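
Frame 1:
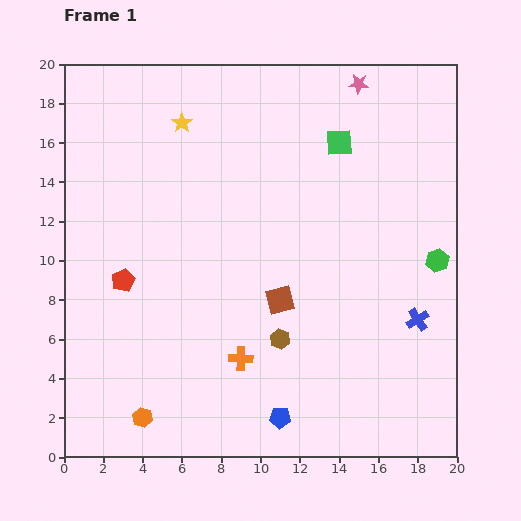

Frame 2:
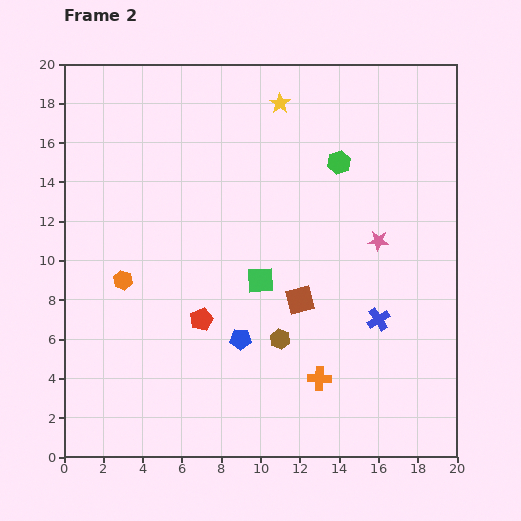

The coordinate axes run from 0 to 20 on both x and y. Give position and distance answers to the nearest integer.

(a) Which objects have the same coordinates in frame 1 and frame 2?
the brown hexagon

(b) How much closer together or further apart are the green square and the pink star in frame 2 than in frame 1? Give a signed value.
+3

Distance in frame 1: 3. Distance in frame 2: 6.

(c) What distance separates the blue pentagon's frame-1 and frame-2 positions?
4

The blue pentagon moved from (11, 2) to (9, 6), a distance of √(2² + 4²) ≈ 4.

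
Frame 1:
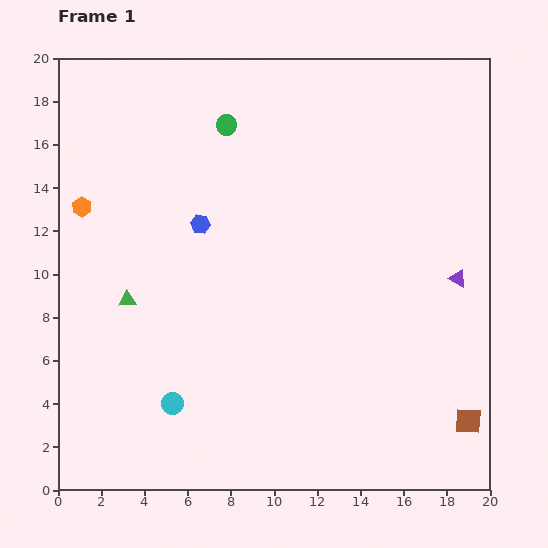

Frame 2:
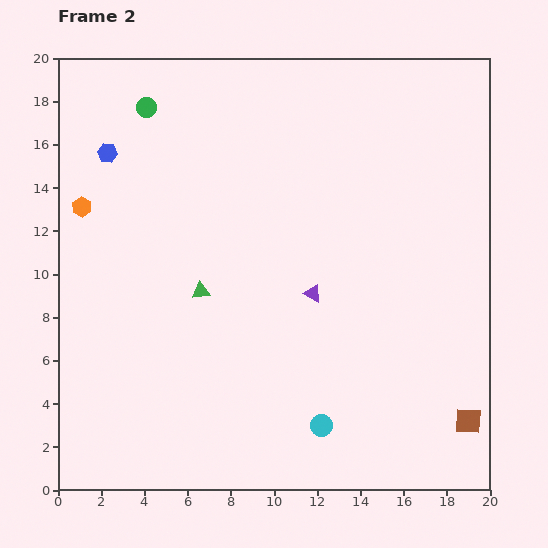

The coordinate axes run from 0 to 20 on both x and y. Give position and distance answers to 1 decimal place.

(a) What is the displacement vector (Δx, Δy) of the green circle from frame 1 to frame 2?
(-3.7, 0.8)

The green circle was at (7.8, 16.9) in frame 1 and (4.1, 17.7) in frame 2.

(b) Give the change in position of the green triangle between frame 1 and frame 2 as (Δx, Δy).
(3.4, 0.4)

The green triangle was at (3.2, 8.8) in frame 1 and (6.6, 9.2) in frame 2.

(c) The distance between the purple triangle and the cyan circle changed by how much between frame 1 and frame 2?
-8.3

Distance in frame 1: 14.4. Distance in frame 2: 6.1.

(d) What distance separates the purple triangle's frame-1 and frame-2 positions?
6.7

The purple triangle moved from (18.5, 9.8) to (11.8, 9.1), a distance of √(6.7² + 0.7²) ≈ 6.7.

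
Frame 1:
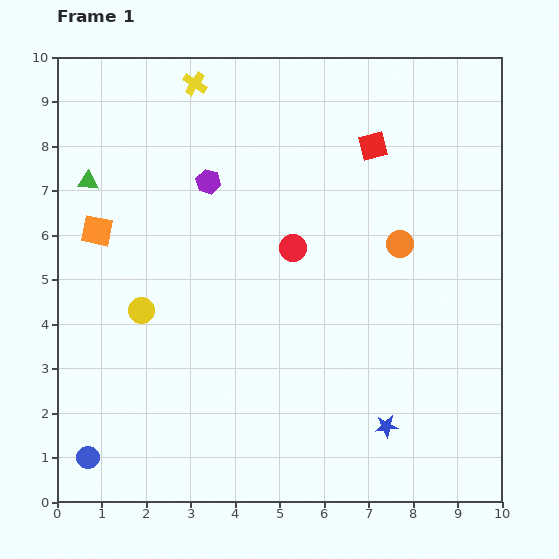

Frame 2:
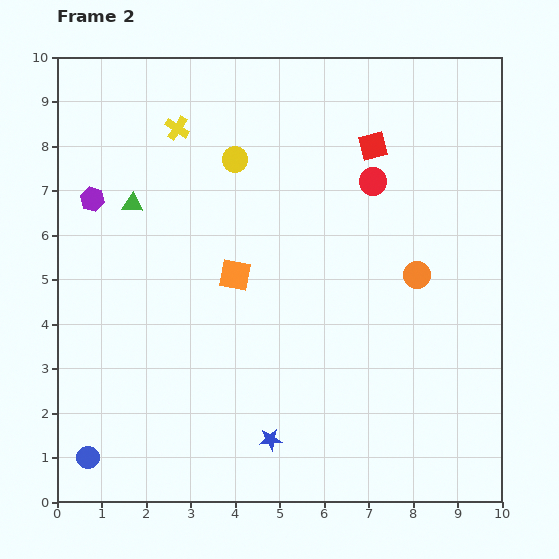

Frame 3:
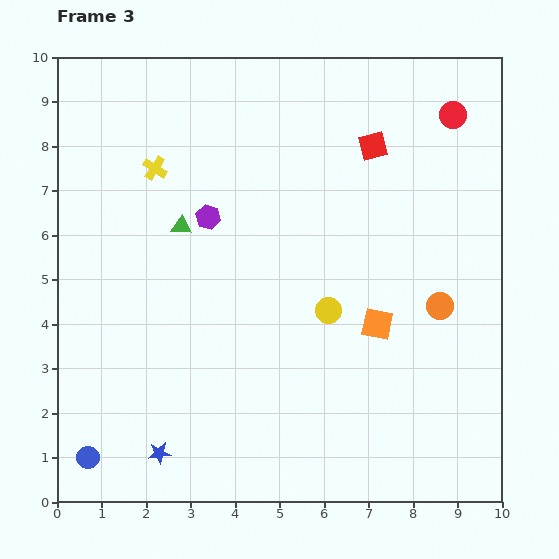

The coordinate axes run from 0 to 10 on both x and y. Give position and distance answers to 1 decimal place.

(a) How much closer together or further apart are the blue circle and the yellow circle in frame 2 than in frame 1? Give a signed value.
+4.0

Distance in frame 1: 3.5. Distance in frame 2: 7.5.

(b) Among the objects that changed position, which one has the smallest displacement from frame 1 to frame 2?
the orange circle

(moved 0.8)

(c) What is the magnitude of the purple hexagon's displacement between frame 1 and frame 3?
0.8

The purple hexagon moved from (3.4, 7.2) to (3.4, 6.4), a distance of √(0.0² + 0.8²) ≈ 0.8.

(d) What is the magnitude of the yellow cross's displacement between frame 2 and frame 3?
1.0

The yellow cross moved from (2.7, 8.4) to (2.2, 7.5), a distance of √(0.5² + 0.9²) ≈ 1.0.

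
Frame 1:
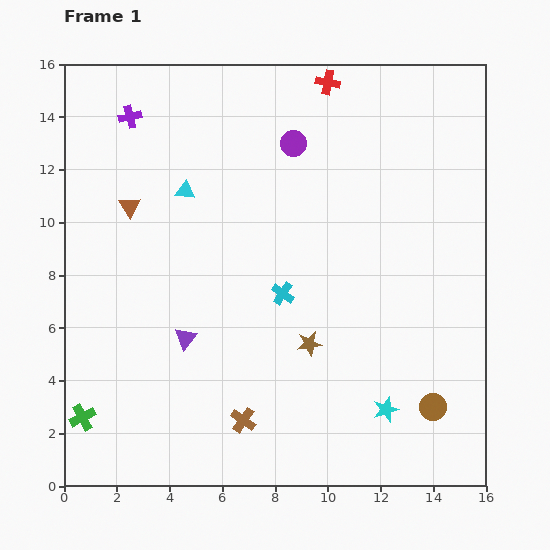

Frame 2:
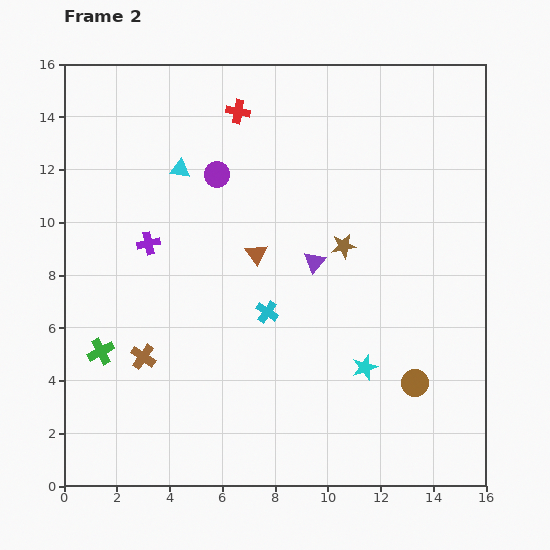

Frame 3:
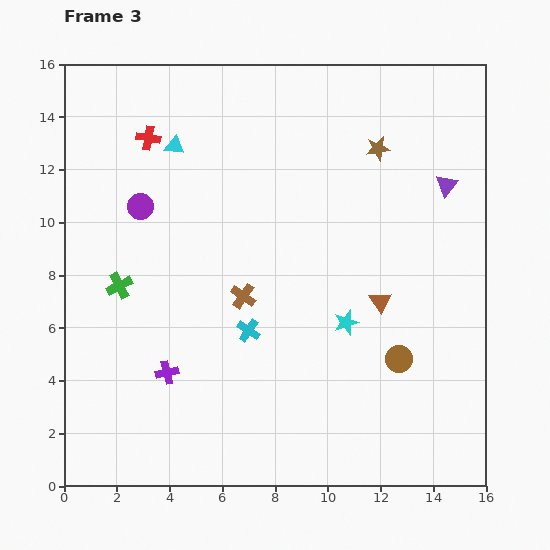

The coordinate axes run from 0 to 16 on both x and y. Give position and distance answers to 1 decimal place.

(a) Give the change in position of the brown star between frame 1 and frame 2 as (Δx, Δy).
(1.3, 3.7)

The brown star was at (9.3, 5.4) in frame 1 and (10.6, 9.1) in frame 2.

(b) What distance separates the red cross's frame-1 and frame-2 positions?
3.6

The red cross moved from (10.0, 15.3) to (6.6, 14.2), a distance of √(3.4² + 1.1²) ≈ 3.6.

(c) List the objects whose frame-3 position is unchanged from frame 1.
none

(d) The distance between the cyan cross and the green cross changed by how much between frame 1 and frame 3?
-3.7

Distance in frame 1: 8.9. Distance in frame 3: 5.2.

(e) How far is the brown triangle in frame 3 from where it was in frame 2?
5.0

The brown triangle moved from (7.3, 8.8) to (12.0, 7.0), a distance of √(4.7² + 1.8²) ≈ 5.0.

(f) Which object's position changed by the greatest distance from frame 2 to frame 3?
the purple triangle

(moved 5.8; next 5.0)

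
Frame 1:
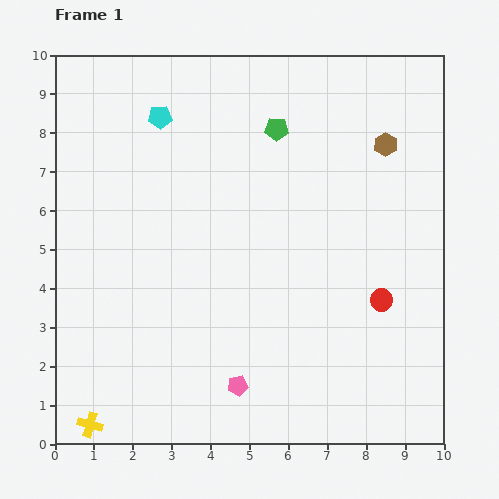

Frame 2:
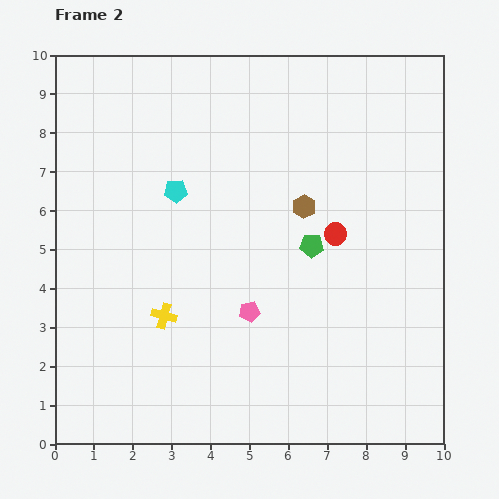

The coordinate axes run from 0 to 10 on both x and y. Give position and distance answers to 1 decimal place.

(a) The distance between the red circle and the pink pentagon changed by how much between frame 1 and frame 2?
-1.3

Distance in frame 1: 4.3. Distance in frame 2: 3.0.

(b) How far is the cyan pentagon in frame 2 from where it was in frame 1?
1.9

The cyan pentagon moved from (2.7, 8.4) to (3.1, 6.5), a distance of √(0.4² + 1.9²) ≈ 1.9.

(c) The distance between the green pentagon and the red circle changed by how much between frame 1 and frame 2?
-4.5

Distance in frame 1: 5.2. Distance in frame 2: 0.7.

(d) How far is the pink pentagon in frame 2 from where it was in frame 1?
1.9

The pink pentagon moved from (4.7, 1.5) to (5.0, 3.4), a distance of √(0.3² + 1.9²) ≈ 1.9.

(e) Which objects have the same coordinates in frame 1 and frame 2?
none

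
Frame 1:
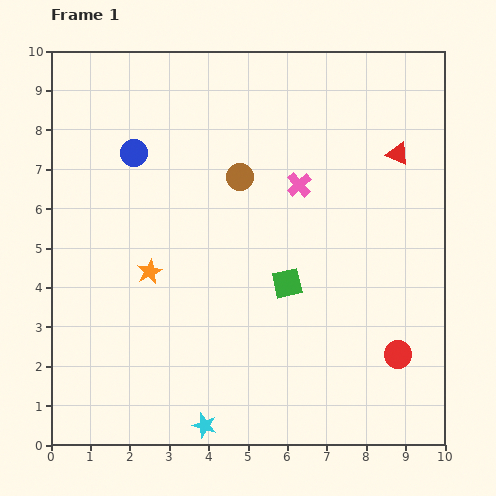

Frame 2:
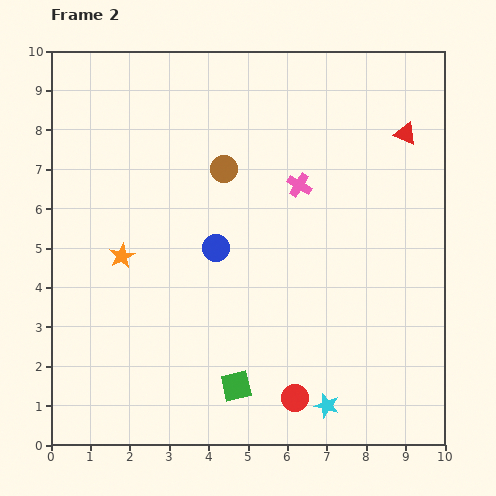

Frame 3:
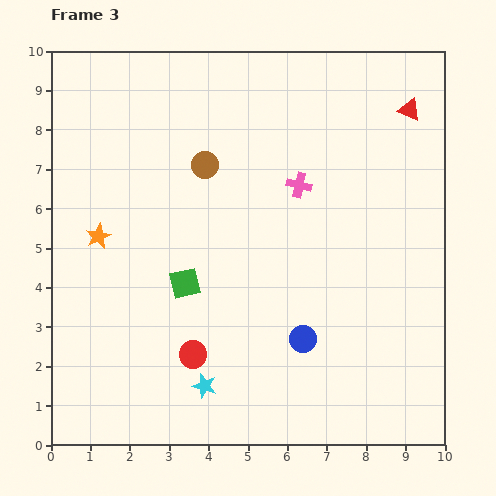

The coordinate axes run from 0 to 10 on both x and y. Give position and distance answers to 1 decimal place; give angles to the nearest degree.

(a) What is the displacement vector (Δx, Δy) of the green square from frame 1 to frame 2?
(-1.3, -2.6)

The green square was at (6.0, 4.1) in frame 1 and (4.7, 1.5) in frame 2.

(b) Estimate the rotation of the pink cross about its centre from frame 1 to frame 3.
36° counter-clockwise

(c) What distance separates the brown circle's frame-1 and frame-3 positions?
0.9

The brown circle moved from (4.8, 6.8) to (3.9, 7.1), a distance of √(0.9² + 0.3²) ≈ 0.9.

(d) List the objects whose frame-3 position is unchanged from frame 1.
the pink cross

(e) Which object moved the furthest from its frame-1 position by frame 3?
the blue circle

(moved 6.4; next 5.2)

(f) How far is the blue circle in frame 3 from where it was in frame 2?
3.2

The blue circle moved from (4.2, 5.0) to (6.4, 2.7), a distance of √(2.2² + 2.3²) ≈ 3.2.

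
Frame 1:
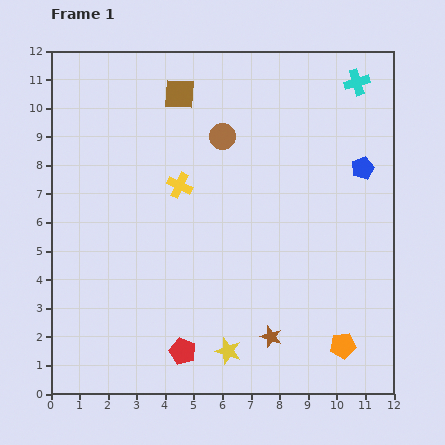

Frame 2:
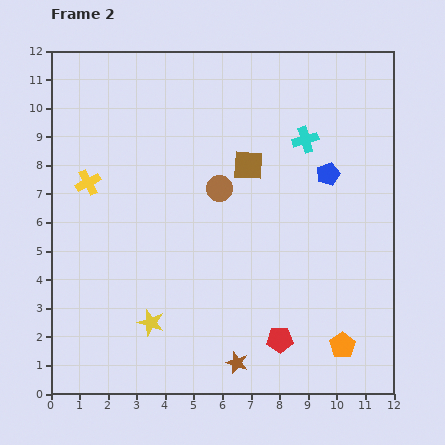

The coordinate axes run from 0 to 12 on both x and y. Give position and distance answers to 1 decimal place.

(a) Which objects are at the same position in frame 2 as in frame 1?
the orange pentagon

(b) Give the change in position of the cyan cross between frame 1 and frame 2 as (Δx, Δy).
(-1.8, -2.0)

The cyan cross was at (10.7, 10.9) in frame 1 and (8.9, 8.9) in frame 2.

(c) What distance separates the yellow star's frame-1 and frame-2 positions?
2.9

The yellow star moved from (6.2, 1.5) to (3.5, 2.5), a distance of √(2.7² + 1.0²) ≈ 2.9.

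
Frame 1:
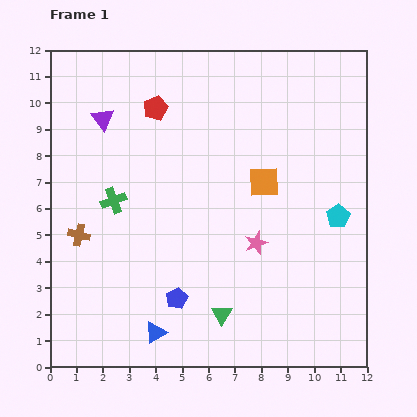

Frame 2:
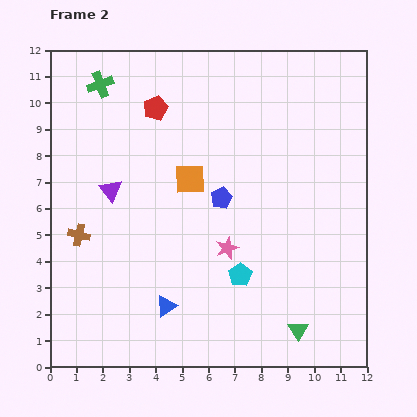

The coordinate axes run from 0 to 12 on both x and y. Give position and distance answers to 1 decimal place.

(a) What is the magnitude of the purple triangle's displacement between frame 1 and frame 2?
2.7

The purple triangle moved from (2.0, 9.4) to (2.3, 6.7), a distance of √(0.3² + 2.7²) ≈ 2.7.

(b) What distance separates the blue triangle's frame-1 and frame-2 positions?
1.1

The blue triangle moved from (4.0, 1.3) to (4.4, 2.3), a distance of √(0.4² + 1.0²) ≈ 1.1.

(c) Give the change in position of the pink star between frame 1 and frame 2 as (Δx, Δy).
(-1.1, -0.2)

The pink star was at (7.8, 4.7) in frame 1 and (6.7, 4.5) in frame 2.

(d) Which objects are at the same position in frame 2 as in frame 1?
the brown cross, the red pentagon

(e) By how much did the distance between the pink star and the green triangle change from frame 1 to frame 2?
+1.1

Distance in frame 1: 3.0. Distance in frame 2: 4.1.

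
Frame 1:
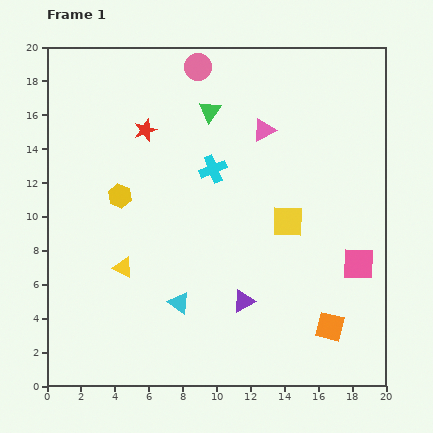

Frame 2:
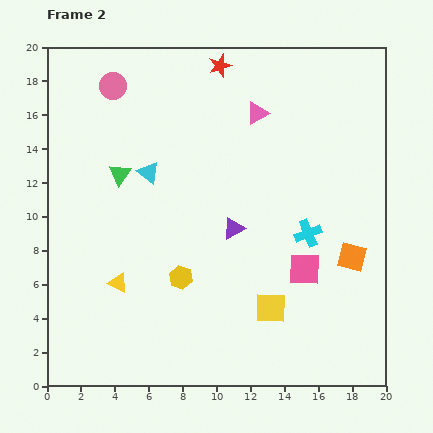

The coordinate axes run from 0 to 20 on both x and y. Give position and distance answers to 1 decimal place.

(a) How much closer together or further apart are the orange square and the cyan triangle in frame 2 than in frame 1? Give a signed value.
+4.0

Distance in frame 1: 9.0. Distance in frame 2: 13.0.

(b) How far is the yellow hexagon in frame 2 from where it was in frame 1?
6.0

The yellow hexagon moved from (4.3, 11.2) to (7.9, 6.4), a distance of √(3.6² + 4.8²) ≈ 6.0.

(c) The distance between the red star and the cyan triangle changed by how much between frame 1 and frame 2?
-2.8

Distance in frame 1: 10.4. Distance in frame 2: 7.6.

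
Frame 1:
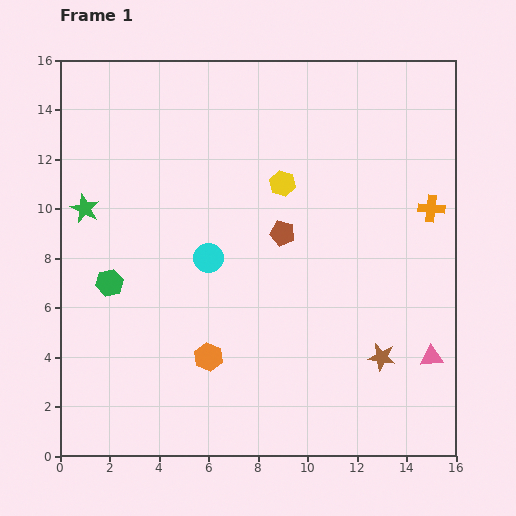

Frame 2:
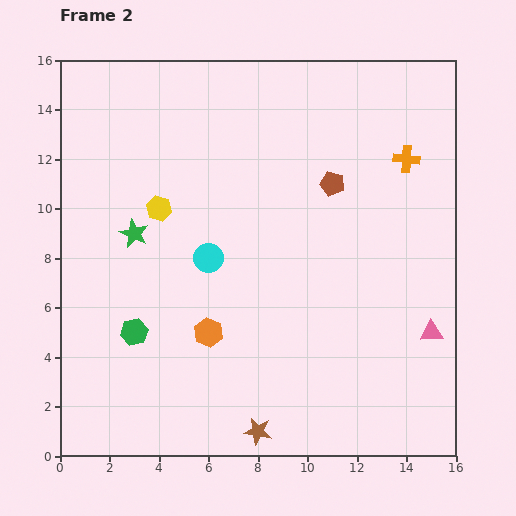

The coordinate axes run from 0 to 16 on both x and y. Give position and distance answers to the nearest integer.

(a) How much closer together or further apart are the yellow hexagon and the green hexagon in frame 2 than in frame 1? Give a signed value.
-3

Distance in frame 1: 8. Distance in frame 2: 5.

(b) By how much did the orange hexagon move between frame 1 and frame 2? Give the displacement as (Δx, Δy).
(0, 1)

The orange hexagon was at (6, 4) in frame 1 and (6, 5) in frame 2.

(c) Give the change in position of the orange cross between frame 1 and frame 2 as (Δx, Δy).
(-1, 2)

The orange cross was at (15, 10) in frame 1 and (14, 12) in frame 2.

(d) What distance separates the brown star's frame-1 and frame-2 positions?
6

The brown star moved from (13, 4) to (8, 1), a distance of √(5² + 3²) ≈ 6.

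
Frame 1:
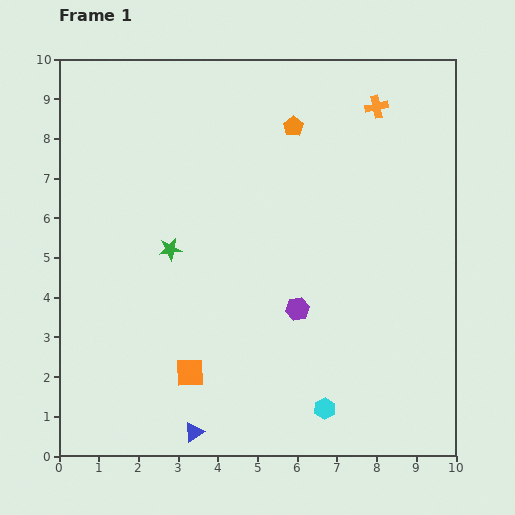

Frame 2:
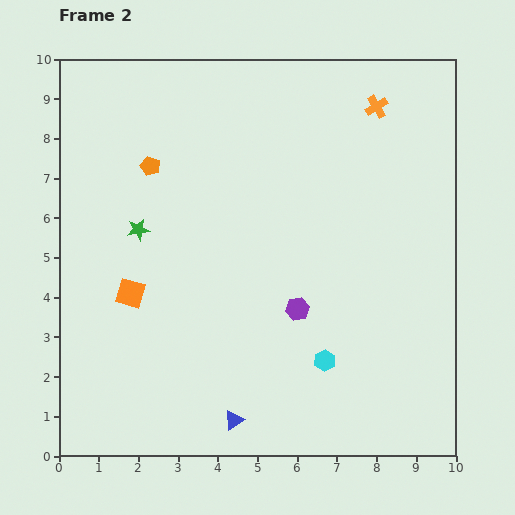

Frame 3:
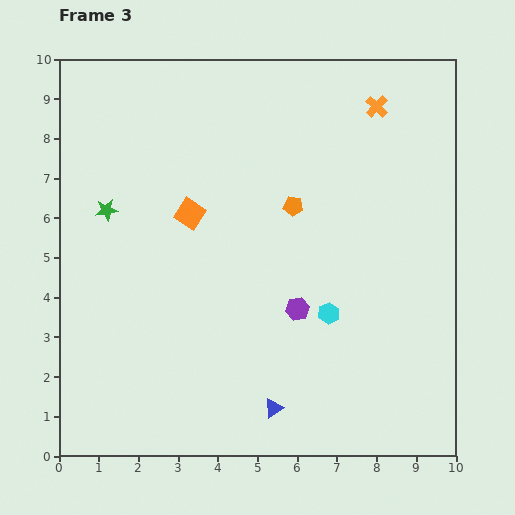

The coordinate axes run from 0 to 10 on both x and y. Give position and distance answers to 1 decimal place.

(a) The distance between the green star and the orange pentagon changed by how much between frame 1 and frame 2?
-2.8

Distance in frame 1: 4.4. Distance in frame 2: 1.6.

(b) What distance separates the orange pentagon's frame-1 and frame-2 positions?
3.7

The orange pentagon moved from (5.9, 8.3) to (2.3, 7.3), a distance of √(3.6² + 1.0²) ≈ 3.7.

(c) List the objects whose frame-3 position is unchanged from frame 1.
the purple hexagon, the orange cross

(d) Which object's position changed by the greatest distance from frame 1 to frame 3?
the orange square

(moved 4.0; next 2.4)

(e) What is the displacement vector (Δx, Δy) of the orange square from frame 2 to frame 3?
(1.5, 2.0)

The orange square was at (1.8, 4.1) in frame 2 and (3.3, 6.1) in frame 3.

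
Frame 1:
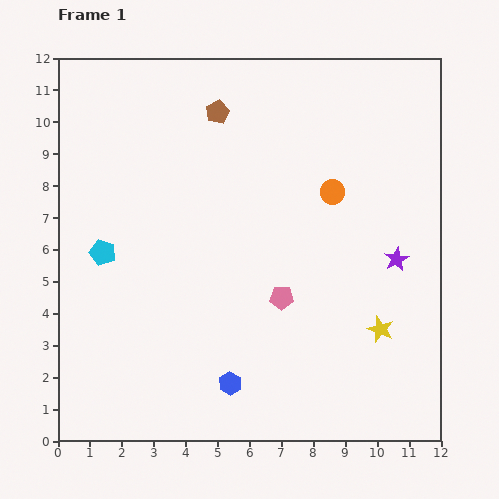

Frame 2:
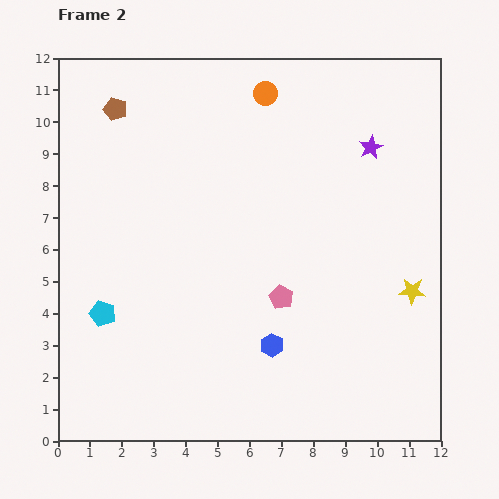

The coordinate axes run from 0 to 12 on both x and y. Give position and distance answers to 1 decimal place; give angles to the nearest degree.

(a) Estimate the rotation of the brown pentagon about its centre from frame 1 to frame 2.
29° counter-clockwise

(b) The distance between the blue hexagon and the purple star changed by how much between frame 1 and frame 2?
+0.4

Distance in frame 1: 6.5. Distance in frame 2: 6.9.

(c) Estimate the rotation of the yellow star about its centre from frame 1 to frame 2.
19° counter-clockwise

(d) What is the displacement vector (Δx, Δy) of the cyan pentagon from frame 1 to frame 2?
(0.0, -1.9)

The cyan pentagon was at (1.4, 5.9) in frame 1 and (1.4, 4.0) in frame 2.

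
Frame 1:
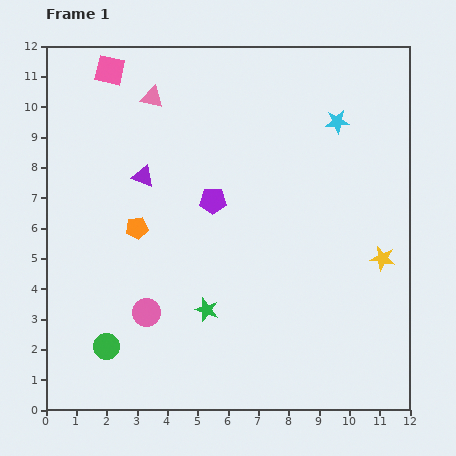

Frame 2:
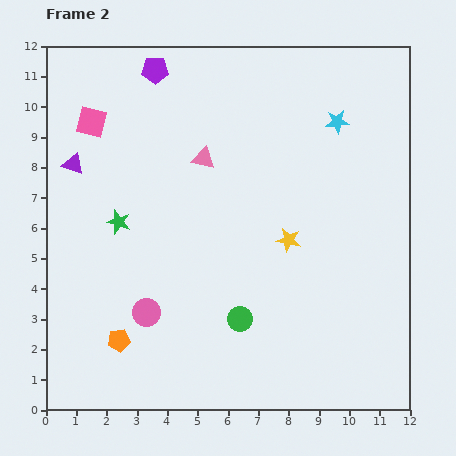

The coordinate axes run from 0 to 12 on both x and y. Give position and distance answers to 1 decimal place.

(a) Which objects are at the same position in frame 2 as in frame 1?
the pink circle, the cyan star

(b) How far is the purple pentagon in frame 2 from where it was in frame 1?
4.7

The purple pentagon moved from (5.5, 6.9) to (3.6, 11.2), a distance of √(1.9² + 4.3²) ≈ 4.7.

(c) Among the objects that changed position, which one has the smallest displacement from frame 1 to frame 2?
the pink square

(moved 1.8)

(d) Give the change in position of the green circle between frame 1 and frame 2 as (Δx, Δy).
(4.4, 0.9)

The green circle was at (2.0, 2.1) in frame 1 and (6.4, 3.0) in frame 2.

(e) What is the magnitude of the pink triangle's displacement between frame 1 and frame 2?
2.6

The pink triangle moved from (3.5, 10.3) to (5.2, 8.3), a distance of √(1.7² + 2.0²) ≈ 2.6.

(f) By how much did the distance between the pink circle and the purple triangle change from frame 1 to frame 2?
+1.0

Distance in frame 1: 4.5. Distance in frame 2: 5.5.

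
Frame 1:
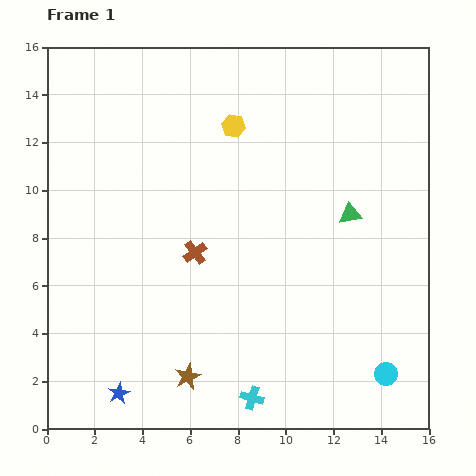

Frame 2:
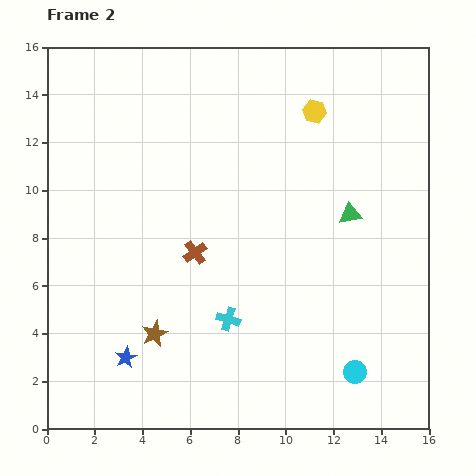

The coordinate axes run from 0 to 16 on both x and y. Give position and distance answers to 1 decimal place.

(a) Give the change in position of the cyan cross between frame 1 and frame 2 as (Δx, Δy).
(-1.0, 3.3)

The cyan cross was at (8.6, 1.3) in frame 1 and (7.6, 4.6) in frame 2.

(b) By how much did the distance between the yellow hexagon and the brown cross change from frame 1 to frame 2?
+2.2

Distance in frame 1: 5.5. Distance in frame 2: 7.7.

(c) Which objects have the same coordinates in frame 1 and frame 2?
the green triangle, the brown cross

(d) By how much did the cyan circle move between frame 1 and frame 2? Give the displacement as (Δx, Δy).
(-1.3, 0.1)

The cyan circle was at (14.2, 2.3) in frame 1 and (12.9, 2.4) in frame 2.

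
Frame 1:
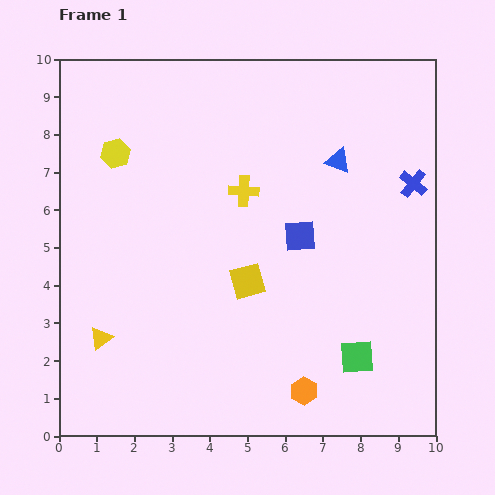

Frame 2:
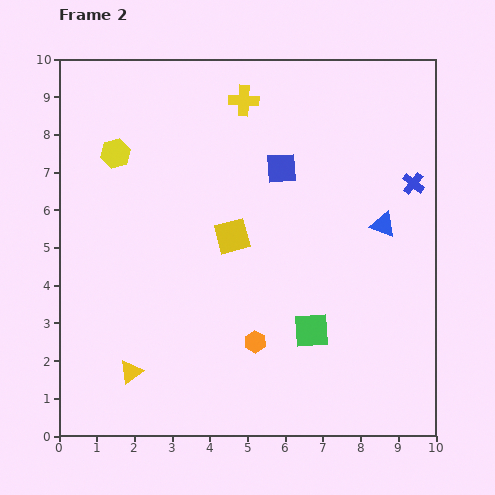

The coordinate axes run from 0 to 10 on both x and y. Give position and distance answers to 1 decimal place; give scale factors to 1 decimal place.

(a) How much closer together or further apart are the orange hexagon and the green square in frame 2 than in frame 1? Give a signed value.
-0.2

Distance in frame 1: 1.7. Distance in frame 2: 1.5.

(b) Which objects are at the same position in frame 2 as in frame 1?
the yellow hexagon, the blue cross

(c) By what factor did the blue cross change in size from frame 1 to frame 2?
0.8×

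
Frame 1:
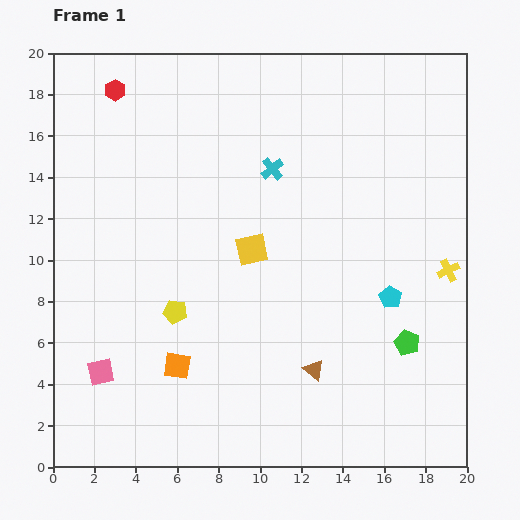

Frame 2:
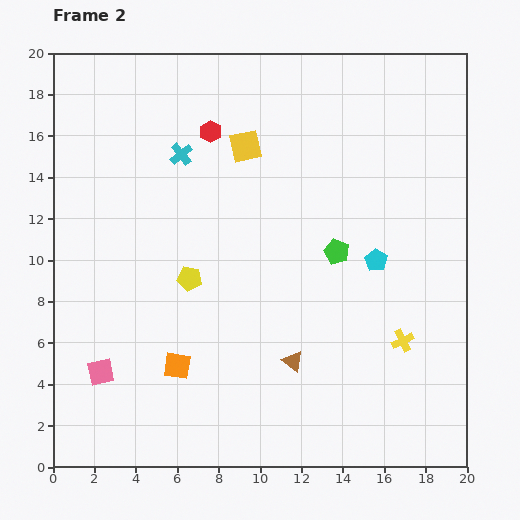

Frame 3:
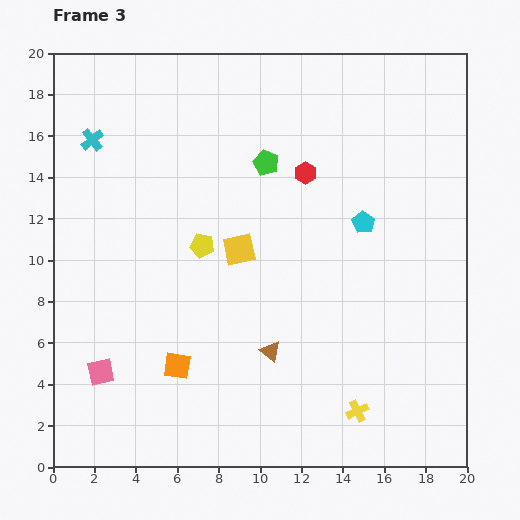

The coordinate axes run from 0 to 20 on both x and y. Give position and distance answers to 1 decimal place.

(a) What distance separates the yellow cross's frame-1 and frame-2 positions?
4.0

The yellow cross moved from (19.1, 9.5) to (16.9, 6.1), a distance of √(2.2² + 3.4²) ≈ 4.0.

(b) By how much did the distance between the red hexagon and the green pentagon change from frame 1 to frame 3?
-16.6

Distance in frame 1: 18.6. Distance in frame 3: 2.0.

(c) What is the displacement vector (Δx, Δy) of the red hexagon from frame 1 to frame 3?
(9.2, -4.0)

The red hexagon was at (3.0, 18.2) in frame 1 and (12.2, 14.2) in frame 3.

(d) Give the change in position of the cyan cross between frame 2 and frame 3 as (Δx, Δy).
(-4.3, 0.7)

The cyan cross was at (6.2, 15.1) in frame 2 and (1.9, 15.8) in frame 3.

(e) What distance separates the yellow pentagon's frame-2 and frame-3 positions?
1.7

The yellow pentagon moved from (6.6, 9.1) to (7.2, 10.7), a distance of √(0.6² + 1.6²) ≈ 1.7.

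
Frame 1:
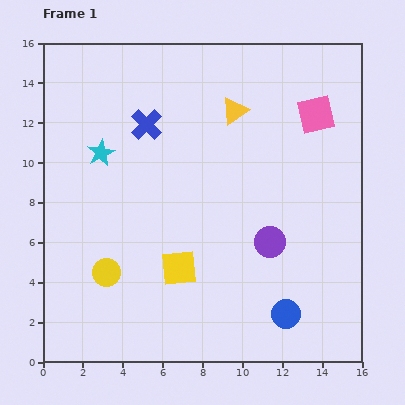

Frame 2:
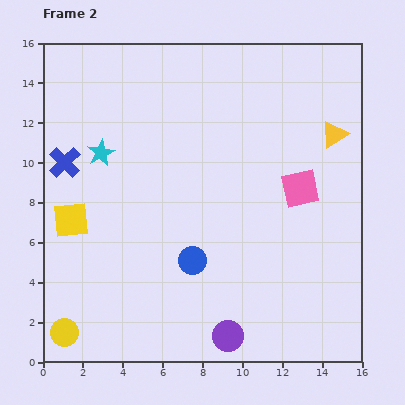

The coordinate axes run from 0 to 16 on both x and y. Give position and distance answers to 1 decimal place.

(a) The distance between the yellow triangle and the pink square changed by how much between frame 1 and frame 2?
-0.9

Distance in frame 1: 4.1. Distance in frame 2: 3.2.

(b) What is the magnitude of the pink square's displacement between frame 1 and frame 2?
3.8

The pink square moved from (13.7, 12.4) to (12.9, 8.7), a distance of √(0.8² + 3.7²) ≈ 3.8.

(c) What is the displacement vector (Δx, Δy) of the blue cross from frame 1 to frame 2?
(-4.1, -1.9)

The blue cross was at (5.2, 11.9) in frame 1 and (1.1, 10.0) in frame 2.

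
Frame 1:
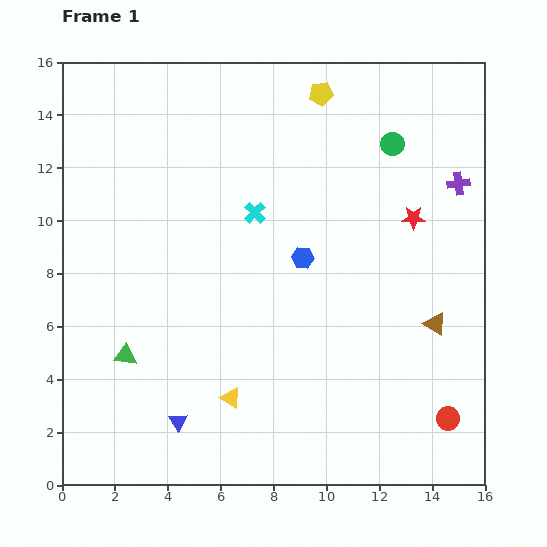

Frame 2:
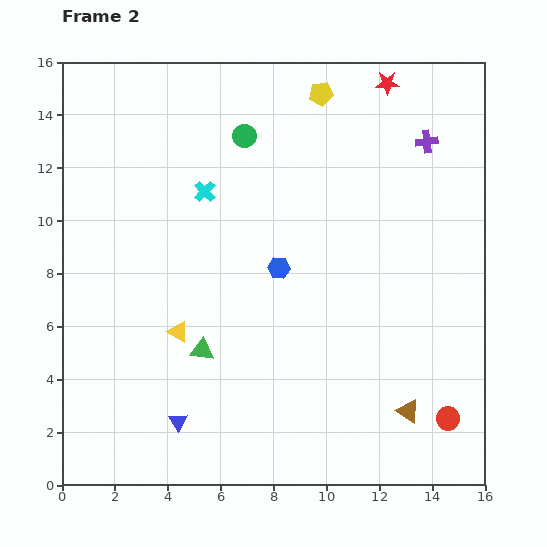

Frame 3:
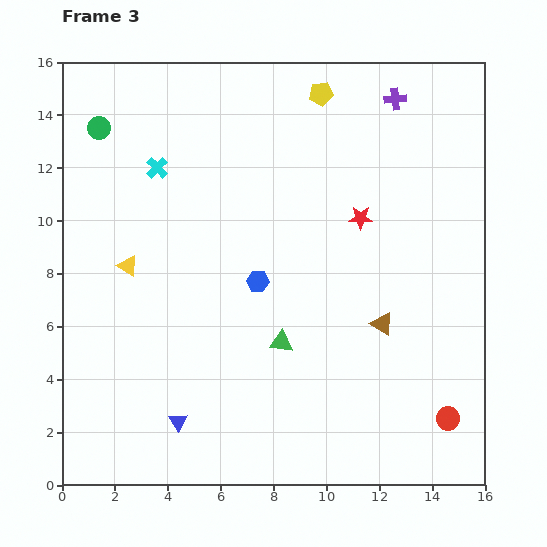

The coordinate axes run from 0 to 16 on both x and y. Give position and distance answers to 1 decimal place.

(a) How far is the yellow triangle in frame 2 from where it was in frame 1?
3.2

The yellow triangle moved from (6.4, 3.3) to (4.4, 5.8), a distance of √(2.0² + 2.5²) ≈ 3.2.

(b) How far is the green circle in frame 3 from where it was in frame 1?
11.1

The green circle moved from (12.5, 12.9) to (1.4, 13.5), a distance of √(11.1² + 0.6²) ≈ 11.1.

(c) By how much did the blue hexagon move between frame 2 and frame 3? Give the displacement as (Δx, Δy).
(-0.8, -0.5)

The blue hexagon was at (8.2, 8.2) in frame 2 and (7.4, 7.7) in frame 3.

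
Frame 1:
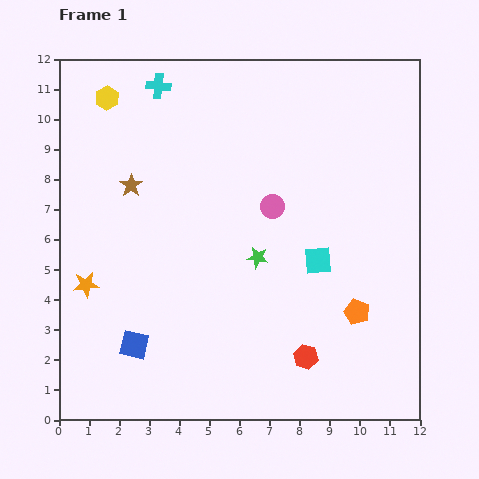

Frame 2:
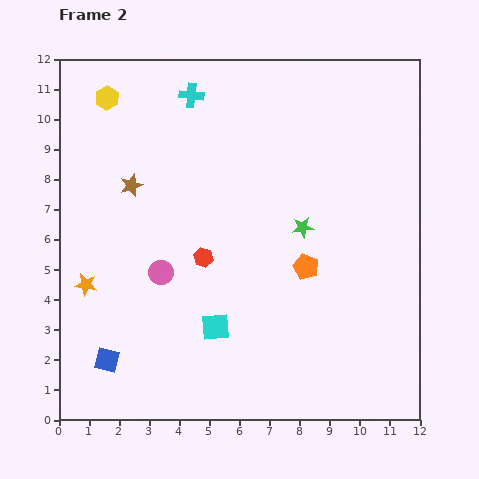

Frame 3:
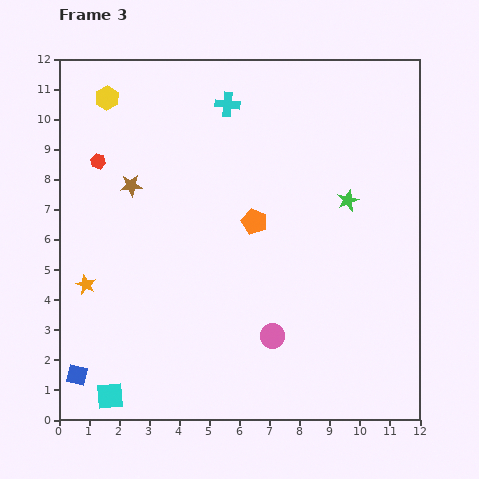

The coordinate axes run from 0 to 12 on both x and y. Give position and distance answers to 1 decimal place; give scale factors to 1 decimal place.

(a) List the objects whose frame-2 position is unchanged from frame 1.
the orange star, the yellow hexagon, the brown star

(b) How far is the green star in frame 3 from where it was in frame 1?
3.6

The green star moved from (6.6, 5.4) to (9.6, 7.3), a distance of √(3.0² + 1.9²) ≈ 3.6.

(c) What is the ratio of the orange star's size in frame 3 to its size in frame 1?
0.8×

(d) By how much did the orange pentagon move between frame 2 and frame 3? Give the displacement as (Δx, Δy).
(-1.7, 1.5)

The orange pentagon was at (8.2, 5.1) in frame 2 and (6.5, 6.6) in frame 3.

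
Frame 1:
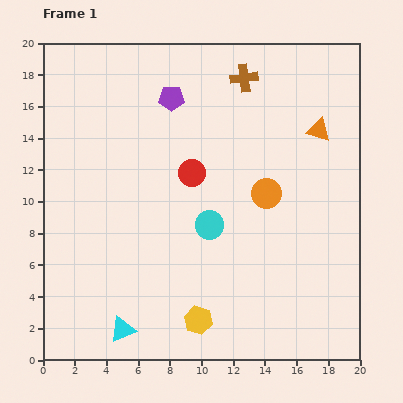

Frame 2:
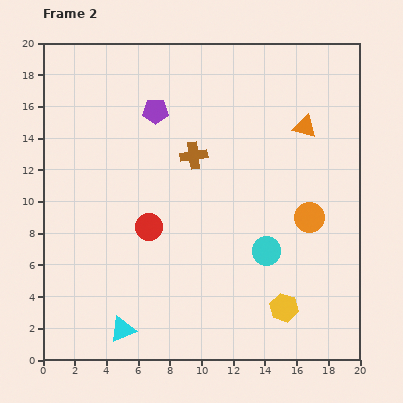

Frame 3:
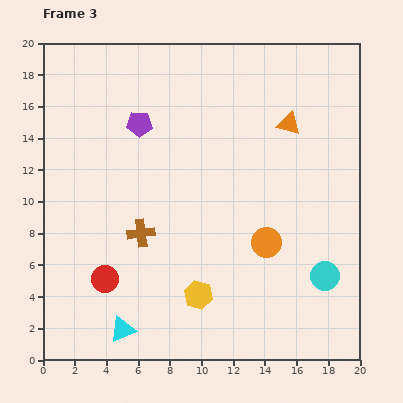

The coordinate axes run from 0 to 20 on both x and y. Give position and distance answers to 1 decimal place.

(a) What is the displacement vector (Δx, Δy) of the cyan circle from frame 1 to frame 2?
(3.6, -1.6)

The cyan circle was at (10.5, 8.5) in frame 1 and (14.1, 6.9) in frame 2.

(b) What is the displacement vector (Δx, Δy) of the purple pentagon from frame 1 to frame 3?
(-2.0, -1.6)

The purple pentagon was at (8.1, 16.5) in frame 1 and (6.1, 14.9) in frame 3.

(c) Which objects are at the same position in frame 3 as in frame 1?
the cyan triangle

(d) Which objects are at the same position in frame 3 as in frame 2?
the cyan triangle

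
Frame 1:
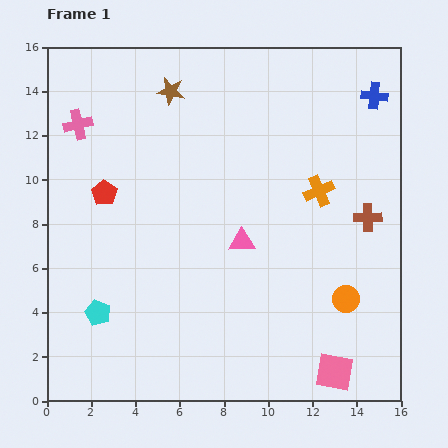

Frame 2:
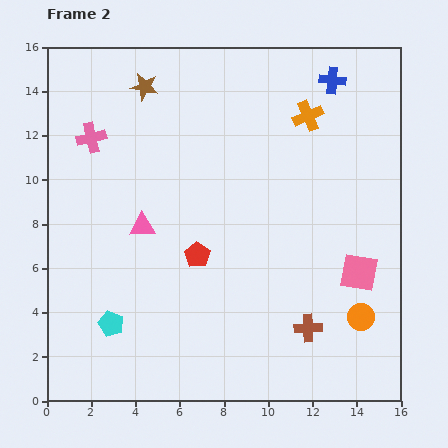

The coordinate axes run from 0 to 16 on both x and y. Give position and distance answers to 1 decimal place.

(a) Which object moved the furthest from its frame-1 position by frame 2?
the brown cross

(moved 5.7; next 5.0)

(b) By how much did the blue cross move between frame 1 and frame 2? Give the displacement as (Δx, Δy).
(-1.9, 0.7)

The blue cross was at (14.8, 13.8) in frame 1 and (12.9, 14.5) in frame 2.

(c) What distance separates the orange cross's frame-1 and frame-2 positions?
3.4

The orange cross moved from (12.3, 9.5) to (11.8, 12.9), a distance of √(0.5² + 3.4²) ≈ 3.4.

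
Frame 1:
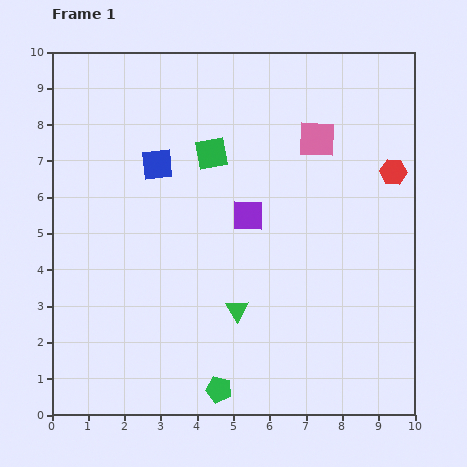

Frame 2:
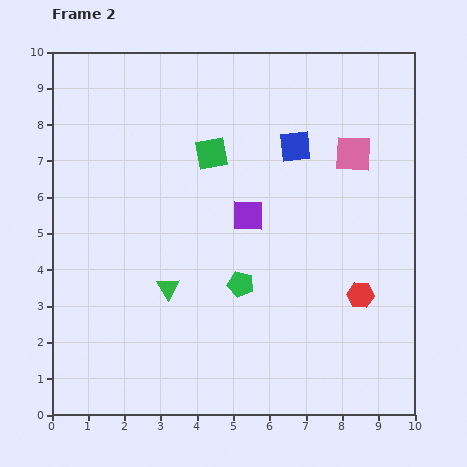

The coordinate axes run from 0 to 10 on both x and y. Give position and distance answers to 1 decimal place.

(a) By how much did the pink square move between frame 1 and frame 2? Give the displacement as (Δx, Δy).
(1.0, -0.4)

The pink square was at (7.3, 7.6) in frame 1 and (8.3, 7.2) in frame 2.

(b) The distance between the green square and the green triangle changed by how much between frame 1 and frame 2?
-0.5

Distance in frame 1: 4.4. Distance in frame 2: 3.9.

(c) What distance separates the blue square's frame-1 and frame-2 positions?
3.8

The blue square moved from (2.9, 6.9) to (6.7, 7.4), a distance of √(3.8² + 0.5²) ≈ 3.8.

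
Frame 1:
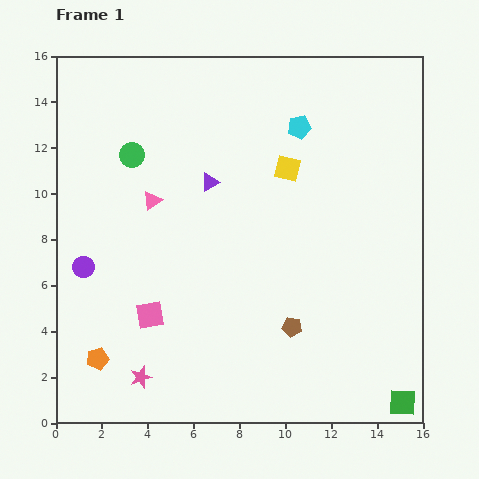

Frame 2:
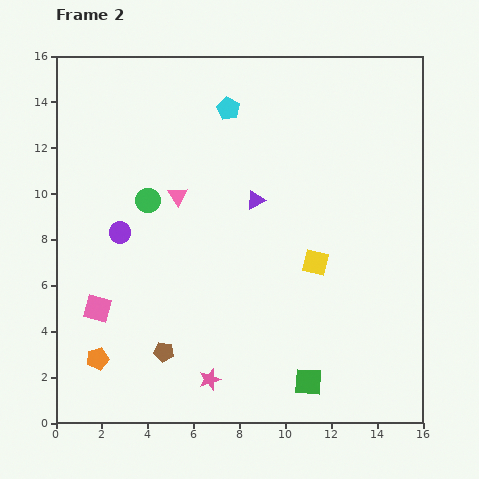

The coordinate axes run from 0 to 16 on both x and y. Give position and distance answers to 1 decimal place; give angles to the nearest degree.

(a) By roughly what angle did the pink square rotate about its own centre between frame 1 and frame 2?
25° clockwise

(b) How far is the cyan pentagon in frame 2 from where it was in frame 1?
3.2

The cyan pentagon moved from (10.6, 12.9) to (7.5, 13.7), a distance of √(3.1² + 0.8²) ≈ 3.2.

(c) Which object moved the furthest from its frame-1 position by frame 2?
the brown pentagon

(moved 5.7; next 4.3)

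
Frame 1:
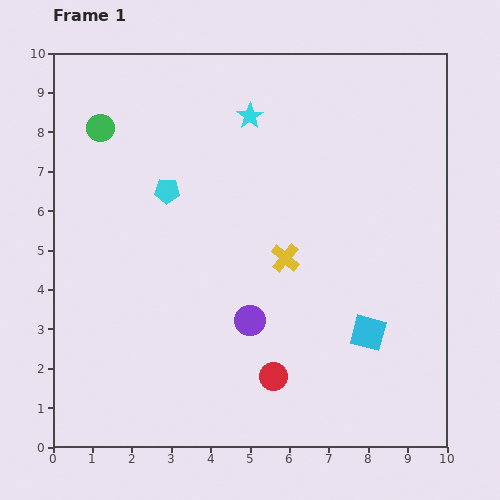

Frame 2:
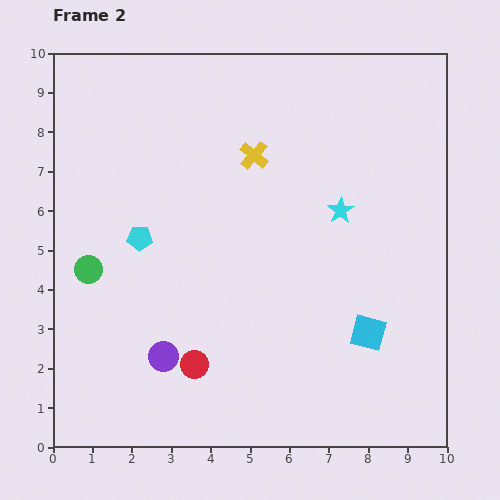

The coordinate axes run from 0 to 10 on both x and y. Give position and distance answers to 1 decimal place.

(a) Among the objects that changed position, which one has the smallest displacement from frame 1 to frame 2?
the cyan pentagon

(moved 1.4)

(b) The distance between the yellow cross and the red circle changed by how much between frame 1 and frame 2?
+2.5

Distance in frame 1: 3.0. Distance in frame 2: 5.5.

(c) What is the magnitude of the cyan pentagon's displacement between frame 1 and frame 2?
1.4

The cyan pentagon moved from (2.9, 6.5) to (2.2, 5.3), a distance of √(0.7² + 1.2²) ≈ 1.4.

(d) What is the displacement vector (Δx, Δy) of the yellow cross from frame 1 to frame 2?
(-0.8, 2.6)

The yellow cross was at (5.9, 4.8) in frame 1 and (5.1, 7.4) in frame 2.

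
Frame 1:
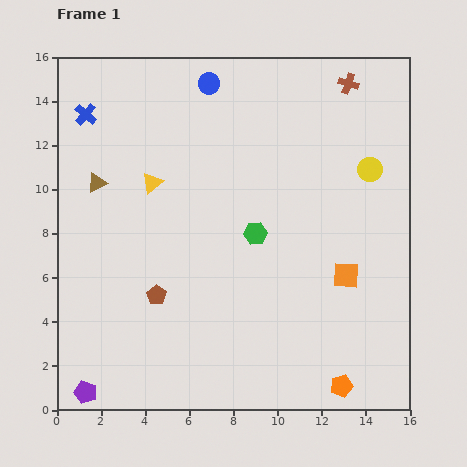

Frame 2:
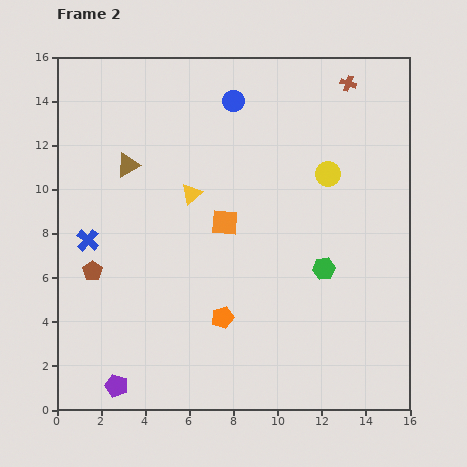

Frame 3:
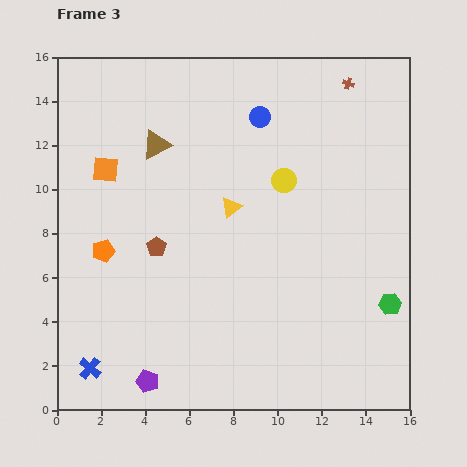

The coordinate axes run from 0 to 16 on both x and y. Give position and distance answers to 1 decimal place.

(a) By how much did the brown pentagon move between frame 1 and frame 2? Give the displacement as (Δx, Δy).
(-2.9, 1.1)

The brown pentagon was at (4.5, 5.2) in frame 1 and (1.6, 6.3) in frame 2.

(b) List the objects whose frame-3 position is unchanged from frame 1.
the brown cross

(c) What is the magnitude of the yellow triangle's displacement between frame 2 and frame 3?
1.9

The yellow triangle moved from (6.1, 9.8) to (7.9, 9.2), a distance of √(1.8² + 0.6²) ≈ 1.9.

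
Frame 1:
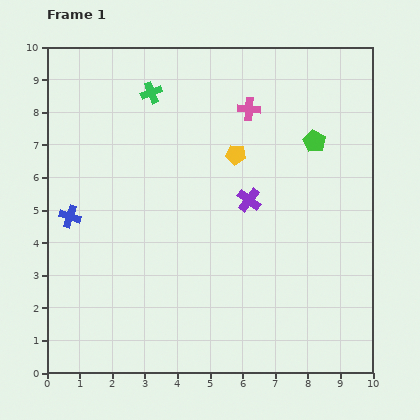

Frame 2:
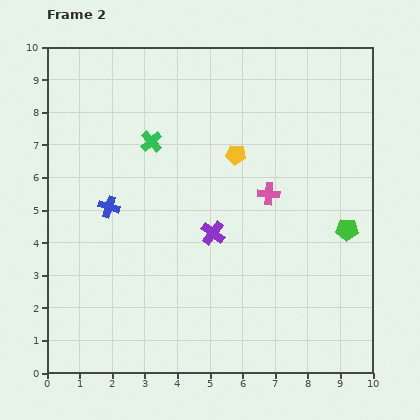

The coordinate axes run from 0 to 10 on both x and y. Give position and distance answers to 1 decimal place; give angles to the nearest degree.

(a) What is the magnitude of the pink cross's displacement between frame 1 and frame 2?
2.7

The pink cross moved from (6.2, 8.1) to (6.8, 5.5), a distance of √(0.6² + 2.6²) ≈ 2.7.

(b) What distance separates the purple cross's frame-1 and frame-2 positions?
1.5

The purple cross moved from (6.2, 5.3) to (5.1, 4.3), a distance of √(1.1² + 1.0²) ≈ 1.5.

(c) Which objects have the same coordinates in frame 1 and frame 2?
the yellow pentagon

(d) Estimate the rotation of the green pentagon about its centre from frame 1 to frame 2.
26° counter-clockwise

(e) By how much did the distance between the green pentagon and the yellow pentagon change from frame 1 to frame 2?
+1.7

Distance in frame 1: 2.4. Distance in frame 2: 4.1.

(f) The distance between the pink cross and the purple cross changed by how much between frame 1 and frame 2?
-0.7

Distance in frame 1: 2.8. Distance in frame 2: 2.1.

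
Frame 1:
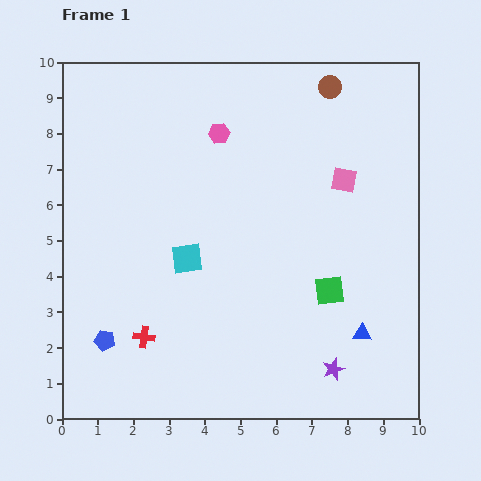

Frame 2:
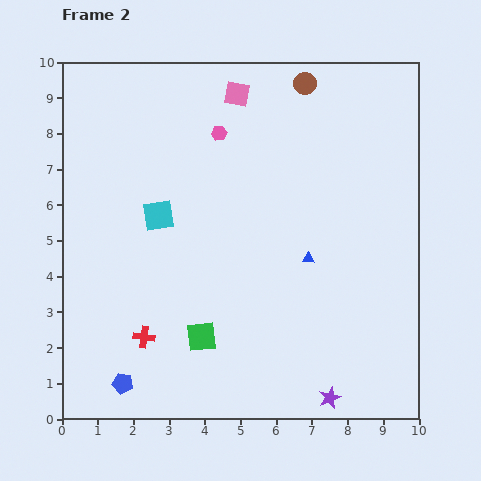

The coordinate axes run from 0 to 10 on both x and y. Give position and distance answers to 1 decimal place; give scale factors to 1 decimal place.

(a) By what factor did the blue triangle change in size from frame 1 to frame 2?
0.6×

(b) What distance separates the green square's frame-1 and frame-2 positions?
3.8

The green square moved from (7.5, 3.6) to (3.9, 2.3), a distance of √(3.6² + 1.3²) ≈ 3.8.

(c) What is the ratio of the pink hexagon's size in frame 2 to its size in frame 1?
0.7×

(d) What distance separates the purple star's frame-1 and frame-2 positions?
0.8

The purple star moved from (7.6, 1.4) to (7.5, 0.6), a distance of √(0.1² + 0.8²) ≈ 0.8.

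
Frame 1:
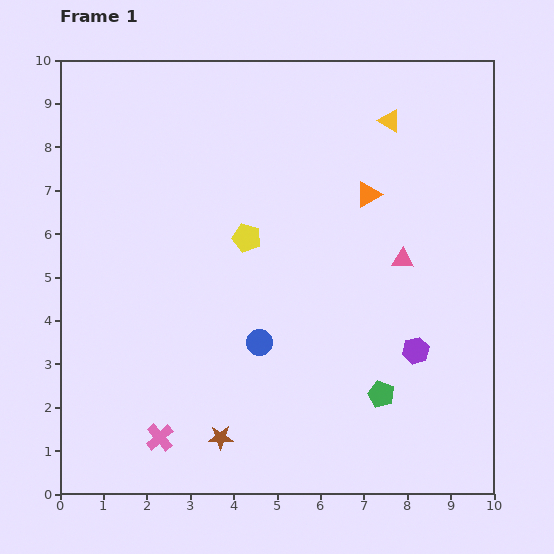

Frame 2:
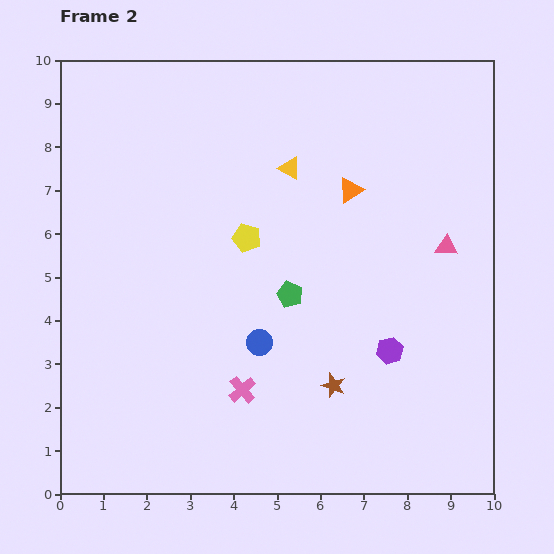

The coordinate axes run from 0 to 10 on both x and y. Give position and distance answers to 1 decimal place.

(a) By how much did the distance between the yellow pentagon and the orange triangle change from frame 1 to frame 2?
-0.4

Distance in frame 1: 3.0. Distance in frame 2: 2.6.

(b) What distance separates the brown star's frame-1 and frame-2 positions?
2.9

The brown star moved from (3.7, 1.3) to (6.3, 2.5), a distance of √(2.6² + 1.2²) ≈ 2.9.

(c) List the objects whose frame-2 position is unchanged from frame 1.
the yellow pentagon, the blue circle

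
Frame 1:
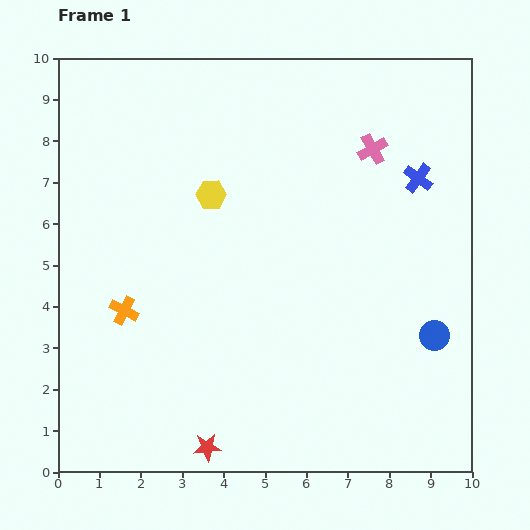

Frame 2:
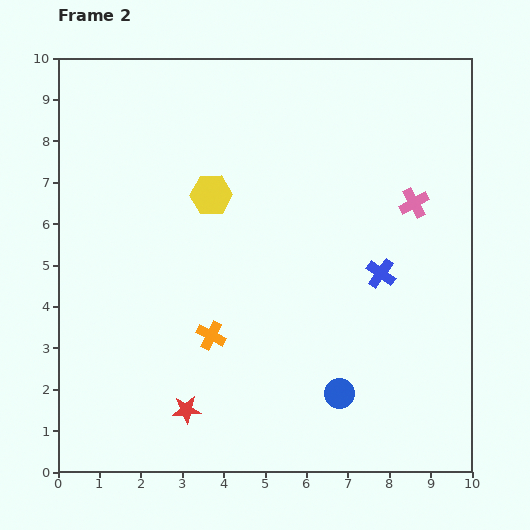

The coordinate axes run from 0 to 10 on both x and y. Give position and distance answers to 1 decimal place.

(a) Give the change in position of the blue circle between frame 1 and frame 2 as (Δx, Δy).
(-2.3, -1.4)

The blue circle was at (9.1, 3.3) in frame 1 and (6.8, 1.9) in frame 2.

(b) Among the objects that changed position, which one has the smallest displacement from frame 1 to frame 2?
the red star

(moved 1.0)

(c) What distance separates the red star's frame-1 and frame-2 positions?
1.0

The red star moved from (3.6, 0.6) to (3.1, 1.5), a distance of √(0.5² + 0.9²) ≈ 1.0.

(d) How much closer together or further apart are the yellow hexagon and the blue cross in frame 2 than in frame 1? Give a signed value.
-0.5

Distance in frame 1: 5.0. Distance in frame 2: 4.5.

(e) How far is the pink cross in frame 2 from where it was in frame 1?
1.6

The pink cross moved from (7.6, 7.8) to (8.6, 6.5), a distance of √(1.0² + 1.3²) ≈ 1.6.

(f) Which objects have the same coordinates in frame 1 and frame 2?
the yellow hexagon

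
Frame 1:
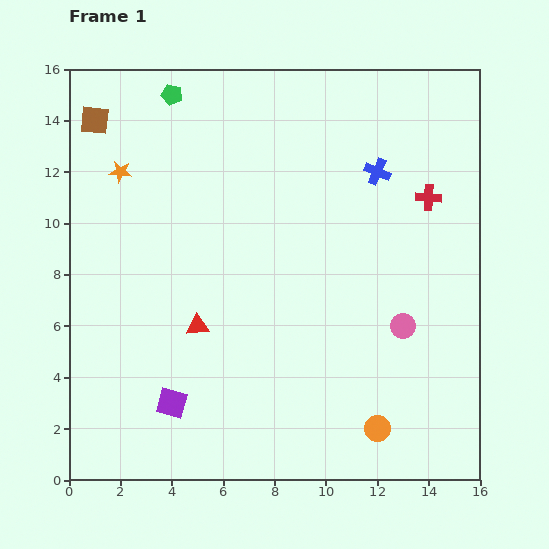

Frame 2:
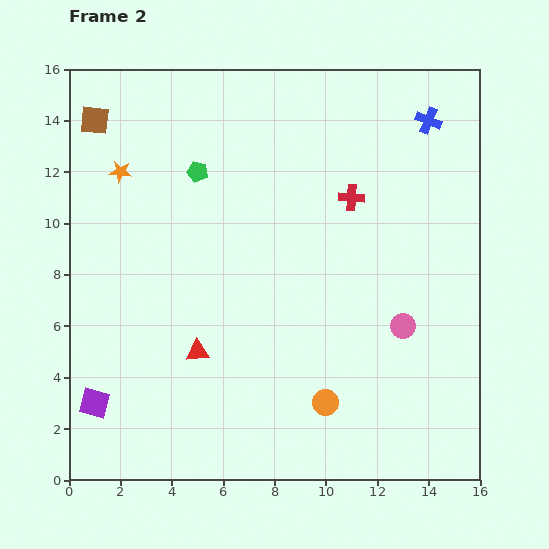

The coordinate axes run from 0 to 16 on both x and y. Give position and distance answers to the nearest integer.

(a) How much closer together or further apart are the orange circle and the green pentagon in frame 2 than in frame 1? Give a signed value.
-5

Distance in frame 1: 15. Distance in frame 2: 10.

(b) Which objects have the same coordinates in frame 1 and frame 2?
the pink circle, the orange star, the brown square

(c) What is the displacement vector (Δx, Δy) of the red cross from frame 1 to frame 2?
(-3, 0)

The red cross was at (14, 11) in frame 1 and (11, 11) in frame 2.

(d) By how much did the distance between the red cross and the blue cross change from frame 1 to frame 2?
+2

Distance in frame 1: 2. Distance in frame 2: 4.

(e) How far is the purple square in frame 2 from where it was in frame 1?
3

The purple square moved from (4, 3) to (1, 3), a distance of √(3² + 0²) ≈ 3.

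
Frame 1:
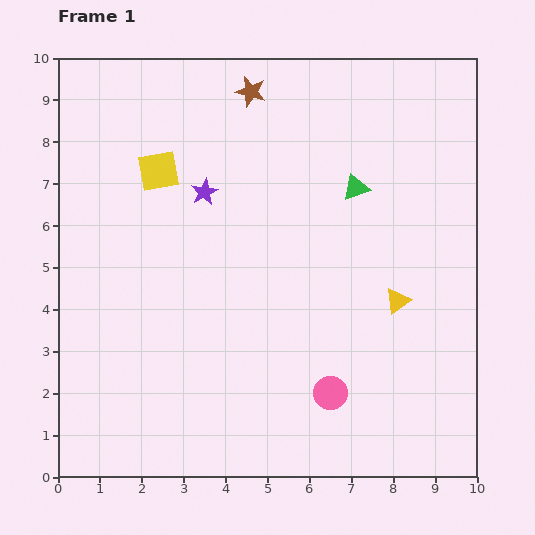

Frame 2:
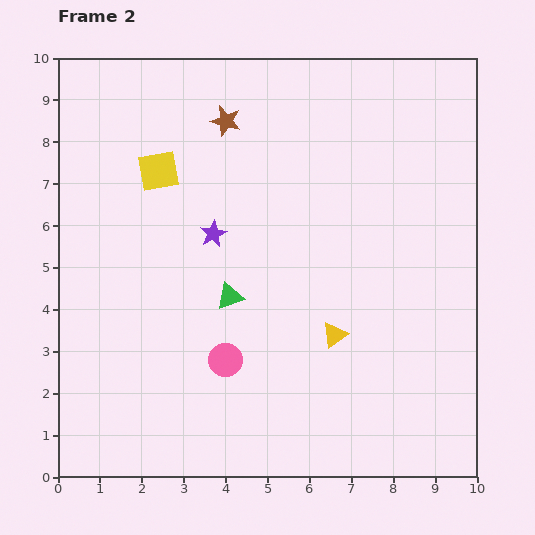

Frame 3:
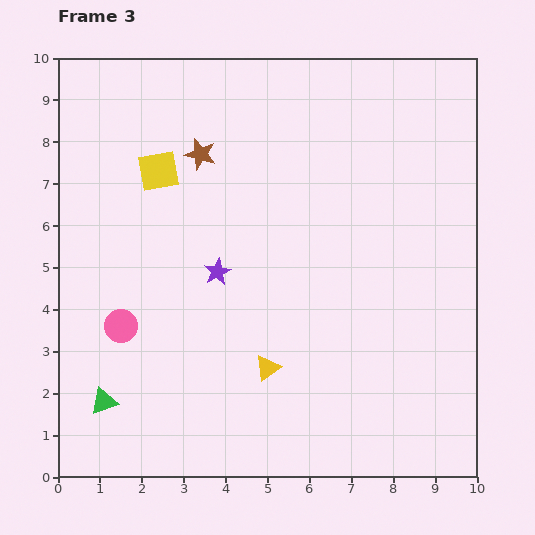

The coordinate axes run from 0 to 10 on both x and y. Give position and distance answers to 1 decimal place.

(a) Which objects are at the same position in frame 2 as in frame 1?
the yellow square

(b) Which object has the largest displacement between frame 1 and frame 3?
the green triangle

(moved 7.9; next 5.2)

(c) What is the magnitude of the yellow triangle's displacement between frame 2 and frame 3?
1.8

The yellow triangle moved from (6.6, 3.4) to (5.0, 2.6), a distance of √(1.6² + 0.8²) ≈ 1.8.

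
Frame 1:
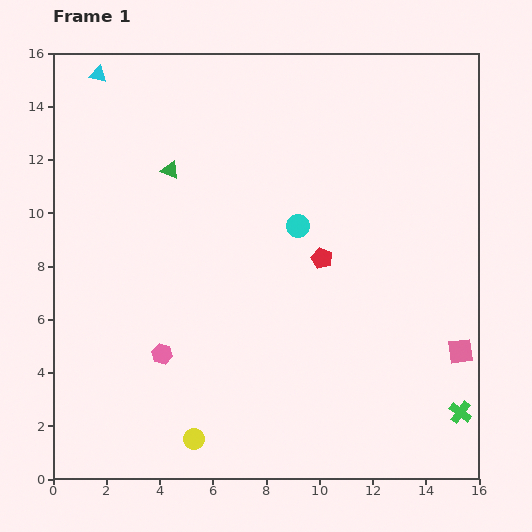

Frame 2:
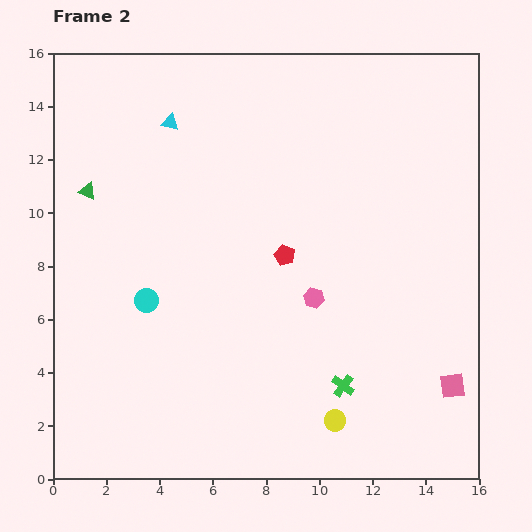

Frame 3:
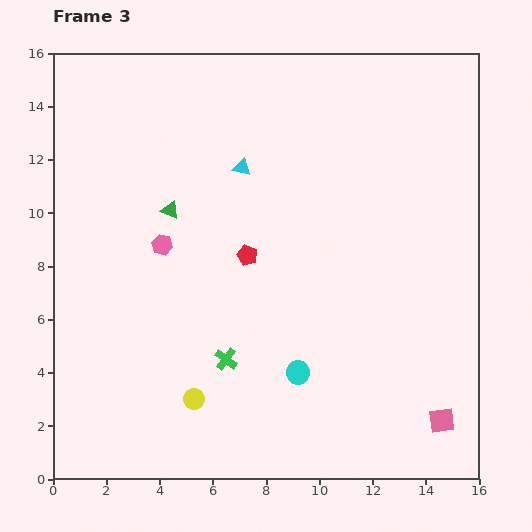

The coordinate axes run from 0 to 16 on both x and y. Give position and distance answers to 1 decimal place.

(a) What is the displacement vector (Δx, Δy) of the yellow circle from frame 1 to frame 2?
(5.3, 0.7)

The yellow circle was at (5.3, 1.5) in frame 1 and (10.6, 2.2) in frame 2.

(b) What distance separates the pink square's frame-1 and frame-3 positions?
2.7

The pink square moved from (15.3, 4.8) to (14.6, 2.2), a distance of √(0.7² + 2.6²) ≈ 2.7.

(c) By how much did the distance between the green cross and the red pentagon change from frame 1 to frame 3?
-3.8

Distance in frame 1: 7.8. Distance in frame 3: 4.0.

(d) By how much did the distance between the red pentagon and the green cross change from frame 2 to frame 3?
-1.4

Distance in frame 2: 5.4. Distance in frame 3: 4.0.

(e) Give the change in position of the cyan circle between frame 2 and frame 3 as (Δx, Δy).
(5.7, -2.7)

The cyan circle was at (3.5, 6.7) in frame 2 and (9.2, 4.0) in frame 3.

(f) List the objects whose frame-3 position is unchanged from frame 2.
none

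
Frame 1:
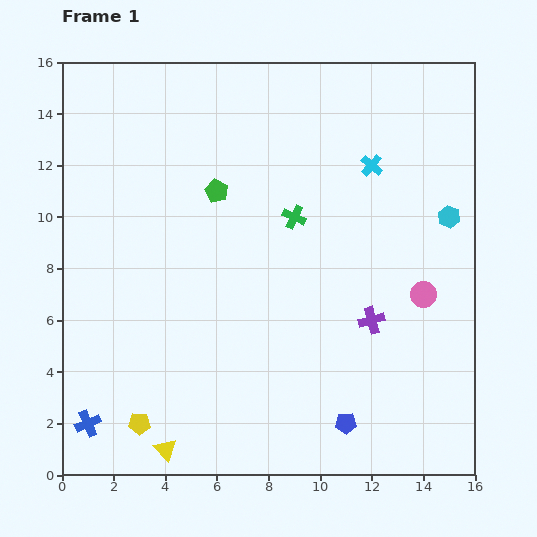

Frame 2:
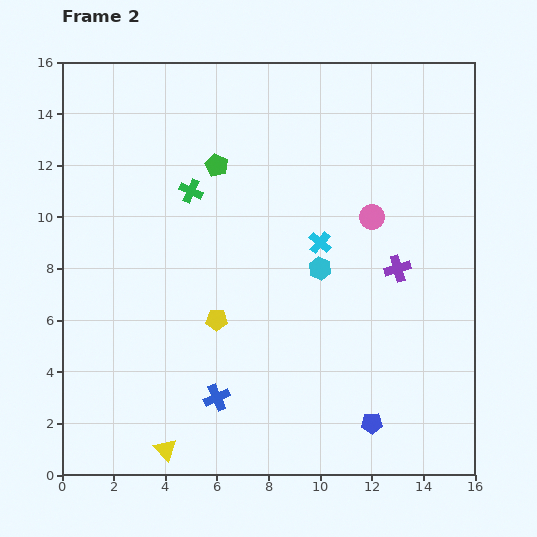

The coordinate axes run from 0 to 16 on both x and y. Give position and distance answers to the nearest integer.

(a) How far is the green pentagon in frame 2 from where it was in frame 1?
1

The green pentagon moved from (6, 11) to (6, 12), a distance of √(0² + 1²) ≈ 1.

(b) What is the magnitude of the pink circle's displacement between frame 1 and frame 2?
4

The pink circle moved from (14, 7) to (12, 10), a distance of √(2² + 3²) ≈ 4.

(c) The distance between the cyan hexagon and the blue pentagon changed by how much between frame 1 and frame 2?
-3

Distance in frame 1: 9. Distance in frame 2: 6.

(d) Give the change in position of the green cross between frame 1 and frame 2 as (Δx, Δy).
(-4, 1)

The green cross was at (9, 10) in frame 1 and (5, 11) in frame 2.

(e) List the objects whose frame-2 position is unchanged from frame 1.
the yellow triangle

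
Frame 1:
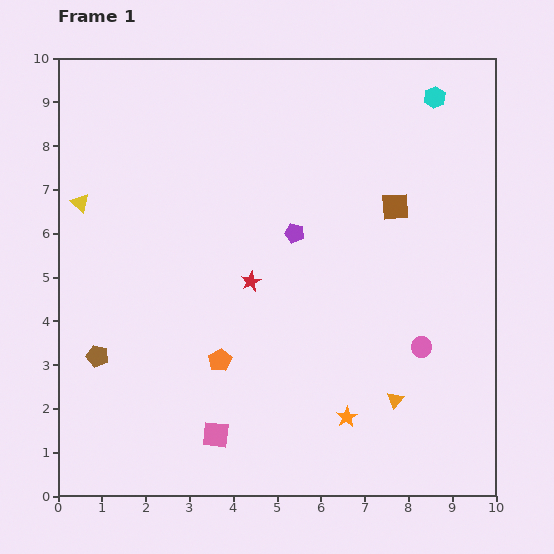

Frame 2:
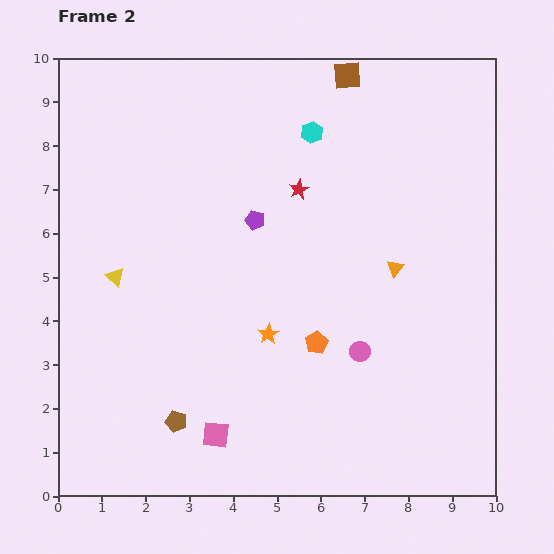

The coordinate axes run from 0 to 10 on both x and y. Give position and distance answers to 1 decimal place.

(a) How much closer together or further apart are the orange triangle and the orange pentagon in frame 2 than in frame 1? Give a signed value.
-1.6

Distance in frame 1: 4.1. Distance in frame 2: 2.5.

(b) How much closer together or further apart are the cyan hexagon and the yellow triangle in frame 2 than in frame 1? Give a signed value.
-2.8

Distance in frame 1: 8.4. Distance in frame 2: 5.6.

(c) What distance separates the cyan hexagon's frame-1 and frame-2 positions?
2.9

The cyan hexagon moved from (8.6, 9.1) to (5.8, 8.3), a distance of √(2.8² + 0.8²) ≈ 2.9.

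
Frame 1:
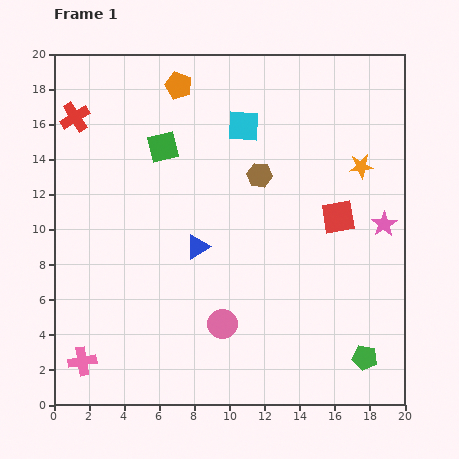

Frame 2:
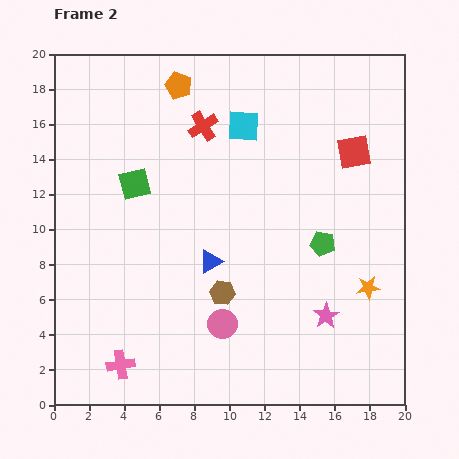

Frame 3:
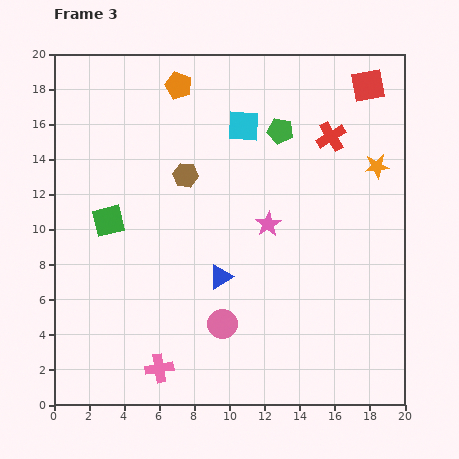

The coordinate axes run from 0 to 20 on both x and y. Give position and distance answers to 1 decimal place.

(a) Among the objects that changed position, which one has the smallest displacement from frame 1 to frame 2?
the blue triangle

(moved 1.1)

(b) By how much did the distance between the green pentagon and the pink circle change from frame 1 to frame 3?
+3.2

Distance in frame 1: 8.3. Distance in frame 3: 11.5.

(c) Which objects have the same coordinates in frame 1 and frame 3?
the cyan square, the orange pentagon, the pink circle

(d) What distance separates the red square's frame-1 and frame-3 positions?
7.7

The red square moved from (16.2, 10.7) to (17.9, 18.2), a distance of √(1.7² + 7.5²) ≈ 7.7.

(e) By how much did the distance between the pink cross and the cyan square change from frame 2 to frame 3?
-0.7

Distance in frame 2: 15.3. Distance in frame 3: 14.6.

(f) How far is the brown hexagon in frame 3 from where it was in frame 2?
7.0

The brown hexagon moved from (9.6, 6.4) to (7.5, 13.1), a distance of √(2.1² + 6.7²) ≈ 7.0.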